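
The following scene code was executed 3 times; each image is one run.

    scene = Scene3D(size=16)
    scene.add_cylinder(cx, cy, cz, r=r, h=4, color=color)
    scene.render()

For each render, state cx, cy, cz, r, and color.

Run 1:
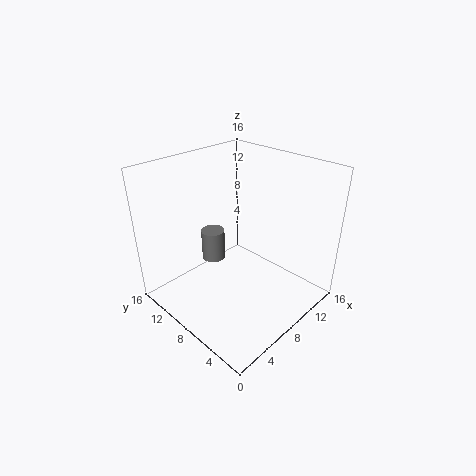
cx = 9.5, cy = 14, cz = 2, r = 1.5, color = 'gray'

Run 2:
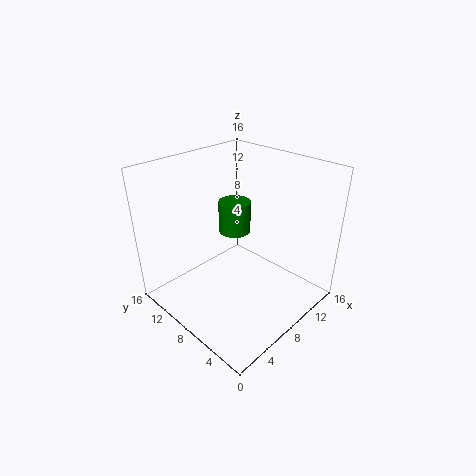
cx = 11.5, cy = 12, cz = 6, r = 2, color = 'green'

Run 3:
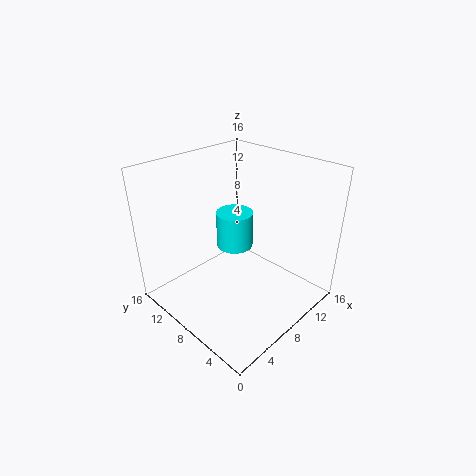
cx = 8, cy = 8.5, cz = 7, r = 2, color = 'cyan'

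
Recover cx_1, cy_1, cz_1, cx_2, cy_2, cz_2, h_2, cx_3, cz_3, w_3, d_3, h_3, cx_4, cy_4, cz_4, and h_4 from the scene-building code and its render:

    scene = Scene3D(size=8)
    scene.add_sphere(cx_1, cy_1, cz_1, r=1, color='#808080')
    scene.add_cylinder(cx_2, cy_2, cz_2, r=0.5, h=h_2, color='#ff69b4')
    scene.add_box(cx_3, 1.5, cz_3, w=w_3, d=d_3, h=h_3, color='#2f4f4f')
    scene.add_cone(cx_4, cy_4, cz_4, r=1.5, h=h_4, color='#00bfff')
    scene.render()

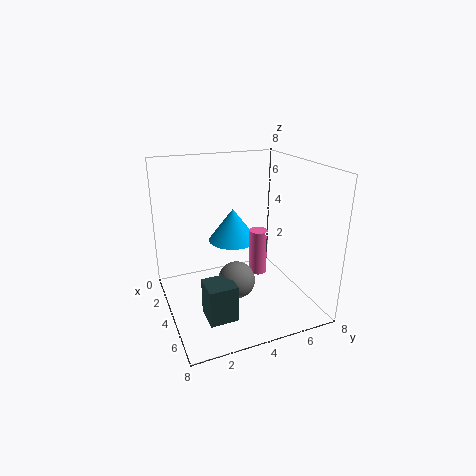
cx_1 = 5
cy_1 = 3.5
cz_1 = 2
cx_2 = 4.5
cy_2 = 5
cz_2 = 2
h_2 = 2.5
cx_3 = 5
cz_3 = 0.5
w_3 = 1.5
d_3 = 1.5
h_3 = 2
cx_4 = 2
cy_4 = 4.5
cz_4 = 3
h_4 = 2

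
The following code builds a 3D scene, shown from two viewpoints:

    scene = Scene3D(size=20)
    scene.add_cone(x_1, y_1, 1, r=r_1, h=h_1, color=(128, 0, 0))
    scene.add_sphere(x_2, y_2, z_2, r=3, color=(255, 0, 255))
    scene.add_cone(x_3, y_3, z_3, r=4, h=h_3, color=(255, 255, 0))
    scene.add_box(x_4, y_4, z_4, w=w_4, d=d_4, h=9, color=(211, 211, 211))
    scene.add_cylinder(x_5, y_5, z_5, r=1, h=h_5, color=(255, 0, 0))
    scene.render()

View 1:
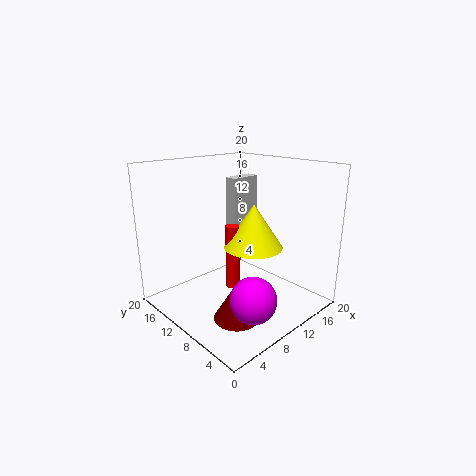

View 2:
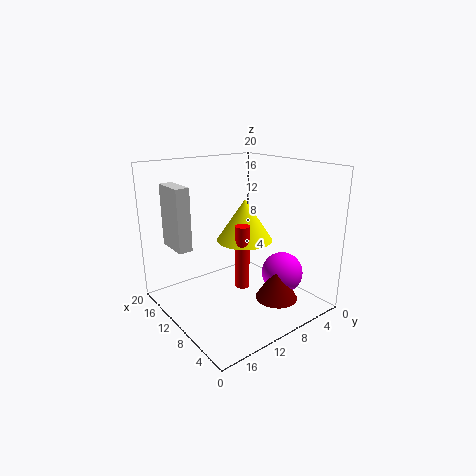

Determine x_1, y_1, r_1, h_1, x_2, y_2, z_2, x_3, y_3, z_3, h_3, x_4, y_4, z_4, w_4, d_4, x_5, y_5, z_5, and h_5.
x_1 = 6
y_1 = 6
r_1 = 3
h_1 = 5
x_2 = 7
y_2 = 4
z_2 = 4
x_3 = 11
y_3 = 8
z_3 = 9
h_3 = 6
x_4 = 14
y_4 = 15
z_4 = 8
w_4 = 5
d_4 = 2
x_5 = 9
y_5 = 10
z_5 = 3
h_5 = 9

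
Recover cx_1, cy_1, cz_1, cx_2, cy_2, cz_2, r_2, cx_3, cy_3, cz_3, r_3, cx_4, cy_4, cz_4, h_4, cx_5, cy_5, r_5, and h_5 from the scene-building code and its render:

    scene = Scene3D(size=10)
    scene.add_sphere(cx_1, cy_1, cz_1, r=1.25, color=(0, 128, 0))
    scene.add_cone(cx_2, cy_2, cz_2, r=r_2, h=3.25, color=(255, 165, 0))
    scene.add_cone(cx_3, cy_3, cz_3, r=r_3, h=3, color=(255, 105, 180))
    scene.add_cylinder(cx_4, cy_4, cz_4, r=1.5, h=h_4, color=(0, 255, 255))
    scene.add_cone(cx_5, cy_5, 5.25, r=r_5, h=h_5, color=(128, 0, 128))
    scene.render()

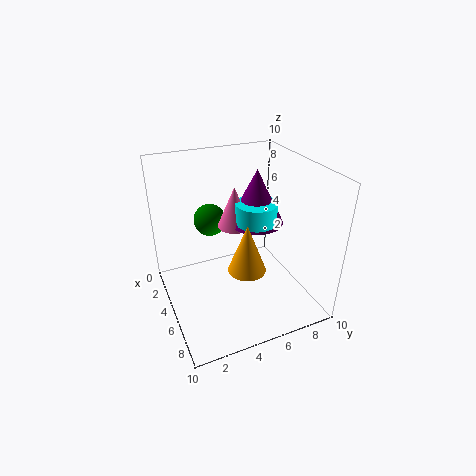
cx_1 = 1.25; cy_1 = 4.25; cz_1 = 4.75; cx_2 = 7; cy_2 = 4.75; cz_2 = 3.75; r_2 = 1.25; cx_3 = 3.25; cy_3 = 5.5; cz_3 = 5; r_3 = 1.25; cx_4 = 4.25; cy_4 = 6.75; cz_4 = 5.5; h_4 = 1.5; cx_5 = 3.75; cy_5 = 7; r_5 = 2; h_5 = 4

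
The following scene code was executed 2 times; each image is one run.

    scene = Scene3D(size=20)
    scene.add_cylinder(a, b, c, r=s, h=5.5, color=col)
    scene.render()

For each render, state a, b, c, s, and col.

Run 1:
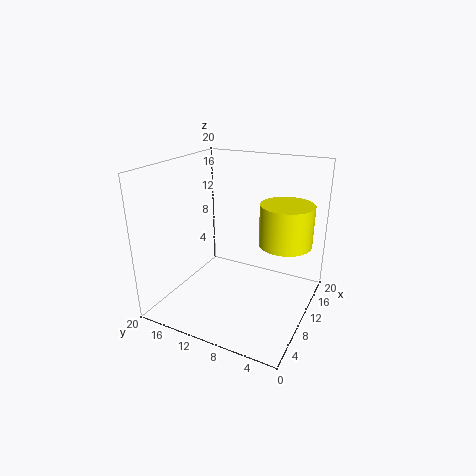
a = 11; b = 3.5; c = 10; s = 3.5; col = 'yellow'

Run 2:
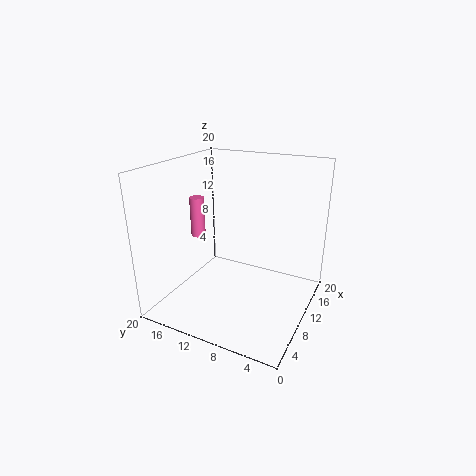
a = 8.5; b = 15.5; c = 10; s = 1; col = 'hotpink'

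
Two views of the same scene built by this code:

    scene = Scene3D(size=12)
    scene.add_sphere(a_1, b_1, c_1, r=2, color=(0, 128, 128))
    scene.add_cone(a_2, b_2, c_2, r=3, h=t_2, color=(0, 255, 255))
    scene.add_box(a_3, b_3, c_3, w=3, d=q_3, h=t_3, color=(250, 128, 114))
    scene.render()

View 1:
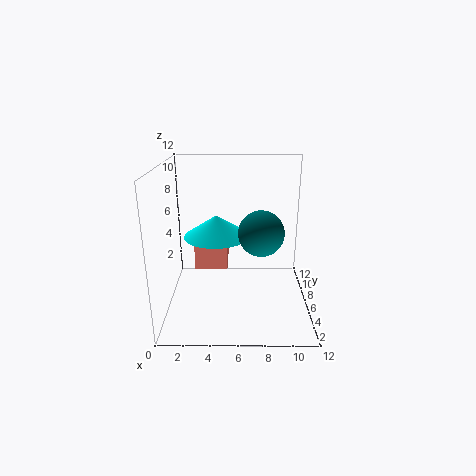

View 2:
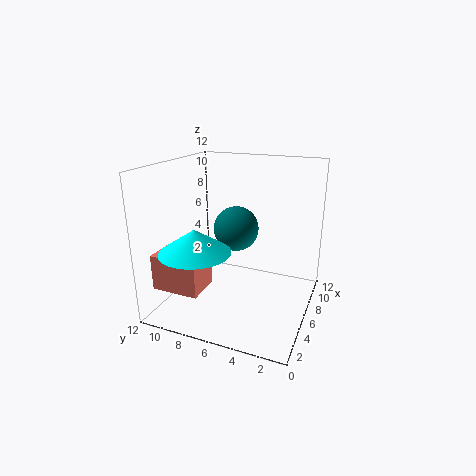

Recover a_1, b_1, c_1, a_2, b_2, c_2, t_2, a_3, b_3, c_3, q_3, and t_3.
a_1 = 8; b_1 = 7; c_1 = 6; a_2 = 4; b_2 = 9; c_2 = 5; t_2 = 2; a_3 = 2; b_3 = 8; c_3 = 2; q_3 = 4; t_3 = 3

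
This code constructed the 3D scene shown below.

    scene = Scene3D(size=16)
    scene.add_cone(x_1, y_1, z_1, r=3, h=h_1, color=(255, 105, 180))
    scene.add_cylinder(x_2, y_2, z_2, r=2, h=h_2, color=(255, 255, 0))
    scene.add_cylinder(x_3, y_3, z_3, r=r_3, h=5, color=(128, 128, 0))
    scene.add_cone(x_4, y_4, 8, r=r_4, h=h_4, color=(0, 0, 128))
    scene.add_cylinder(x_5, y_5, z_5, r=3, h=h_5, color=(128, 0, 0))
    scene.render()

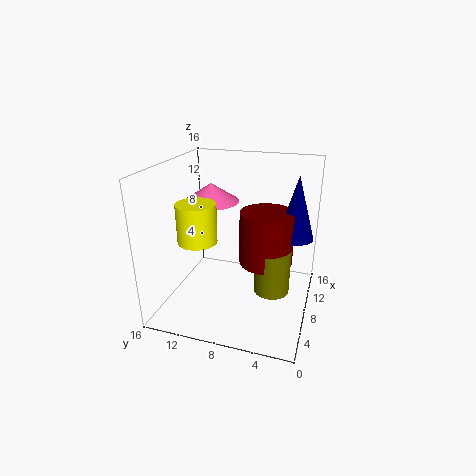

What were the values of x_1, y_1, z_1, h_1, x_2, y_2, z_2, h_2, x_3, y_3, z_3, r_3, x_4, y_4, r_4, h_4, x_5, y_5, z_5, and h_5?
x_1 = 8; y_1 = 11; z_1 = 12; h_1 = 2; x_2 = 4; y_2 = 11; z_2 = 9; h_2 = 4; x_3 = 8; y_3 = 4; z_3 = 2; r_3 = 2; x_4 = 10; y_4 = 2; r_4 = 2; h_4 = 7; x_5 = 9; y_5 = 5; z_5 = 5; h_5 = 6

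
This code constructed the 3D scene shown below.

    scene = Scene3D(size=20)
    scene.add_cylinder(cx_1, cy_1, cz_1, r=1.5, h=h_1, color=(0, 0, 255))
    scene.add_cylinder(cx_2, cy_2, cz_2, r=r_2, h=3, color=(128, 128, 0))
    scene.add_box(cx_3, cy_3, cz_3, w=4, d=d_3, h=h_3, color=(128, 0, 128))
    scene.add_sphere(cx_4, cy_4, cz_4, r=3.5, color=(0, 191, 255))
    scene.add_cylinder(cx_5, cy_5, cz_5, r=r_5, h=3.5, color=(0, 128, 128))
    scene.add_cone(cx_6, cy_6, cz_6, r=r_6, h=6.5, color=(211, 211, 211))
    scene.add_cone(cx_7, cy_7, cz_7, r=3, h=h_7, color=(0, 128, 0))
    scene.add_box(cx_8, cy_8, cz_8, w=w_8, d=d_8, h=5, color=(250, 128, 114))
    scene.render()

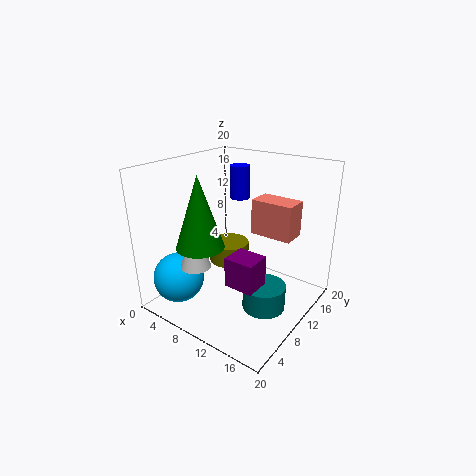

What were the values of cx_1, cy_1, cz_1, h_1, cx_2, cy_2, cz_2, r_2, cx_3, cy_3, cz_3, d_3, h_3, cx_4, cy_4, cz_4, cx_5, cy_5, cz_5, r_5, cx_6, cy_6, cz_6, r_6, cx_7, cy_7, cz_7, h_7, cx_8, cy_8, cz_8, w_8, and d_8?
cx_1 = 6
cy_1 = 16
cz_1 = 13.5
h_1 = 5
cx_2 = 6.5
cy_2 = 12.5
cz_2 = 4.5
r_2 = 3
cx_3 = 11.5
cy_3 = 5
cz_3 = 5.5
d_3 = 3.5
h_3 = 4
cx_4 = 4
cy_4 = 4
cz_4 = 4.5
cx_5 = 14.5
cy_5 = 10
cz_5 = 0.5
r_5 = 3
cx_6 = 7.5
cy_6 = 4
cz_6 = 7.5
r_6 = 2
cx_7 = 9
cy_7 = 3.5
cz_7 = 11
h_7 = 9
cx_8 = 10.5
cy_8 = 12.5
cz_8 = 10
w_8 = 6
d_8 = 3.5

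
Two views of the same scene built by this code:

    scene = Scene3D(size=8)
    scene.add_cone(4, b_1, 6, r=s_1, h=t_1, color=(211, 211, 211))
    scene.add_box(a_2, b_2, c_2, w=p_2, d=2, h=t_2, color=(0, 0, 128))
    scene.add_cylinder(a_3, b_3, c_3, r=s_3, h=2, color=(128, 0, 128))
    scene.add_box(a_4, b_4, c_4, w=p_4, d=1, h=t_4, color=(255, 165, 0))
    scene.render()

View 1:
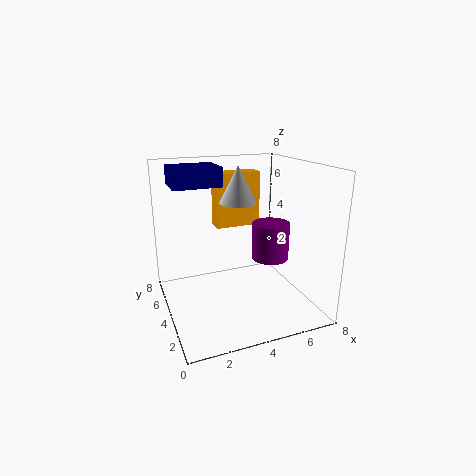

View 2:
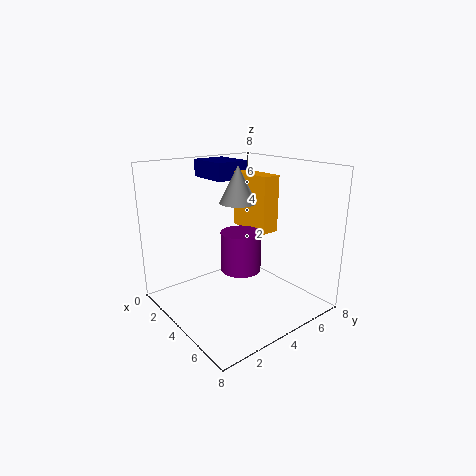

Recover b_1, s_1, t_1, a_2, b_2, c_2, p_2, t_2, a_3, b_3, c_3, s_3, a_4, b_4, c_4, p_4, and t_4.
b_1 = 4; s_1 = 1; t_1 = 2; a_2 = 0.5; b_2 = 3.5; c_2 = 7; p_2 = 2.5; t_2 = 1; a_3 = 5.5; b_3 = 3; c_3 = 3; s_3 = 1; a_4 = 3; b_4 = 4.5; c_4 = 4.5; p_4 = 2.5; t_4 = 3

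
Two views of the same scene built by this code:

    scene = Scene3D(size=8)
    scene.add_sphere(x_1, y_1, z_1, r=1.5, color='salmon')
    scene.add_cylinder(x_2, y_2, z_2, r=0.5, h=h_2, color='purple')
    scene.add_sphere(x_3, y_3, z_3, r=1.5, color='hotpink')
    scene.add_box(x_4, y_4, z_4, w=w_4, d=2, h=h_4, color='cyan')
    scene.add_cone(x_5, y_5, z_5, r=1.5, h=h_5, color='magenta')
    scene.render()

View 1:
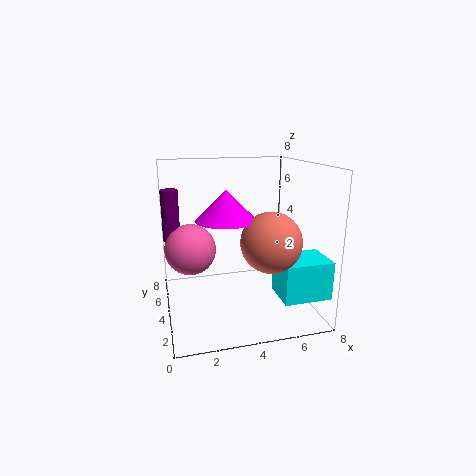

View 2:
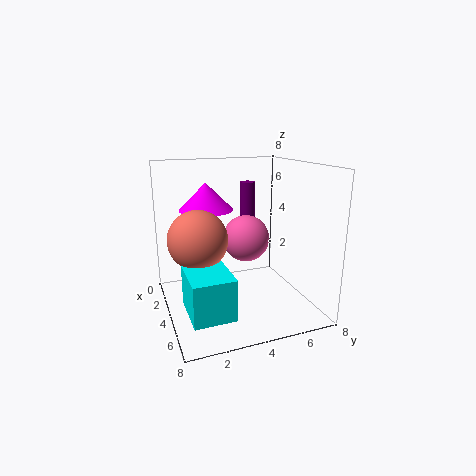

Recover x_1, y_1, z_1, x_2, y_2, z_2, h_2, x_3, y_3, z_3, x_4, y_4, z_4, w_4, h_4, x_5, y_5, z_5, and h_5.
x_1 = 5
y_1 = 1.5
z_1 = 4.5
x_2 = 0.5
y_2 = 6
z_2 = 3.5
h_2 = 3
x_3 = 1.5
y_3 = 5.5
z_3 = 3
x_4 = 5.5
y_4 = 0.5
z_4 = 1.5
w_4 = 2.5
h_4 = 2
x_5 = 3
y_5 = 2.5
z_5 = 5.5
h_5 = 1.5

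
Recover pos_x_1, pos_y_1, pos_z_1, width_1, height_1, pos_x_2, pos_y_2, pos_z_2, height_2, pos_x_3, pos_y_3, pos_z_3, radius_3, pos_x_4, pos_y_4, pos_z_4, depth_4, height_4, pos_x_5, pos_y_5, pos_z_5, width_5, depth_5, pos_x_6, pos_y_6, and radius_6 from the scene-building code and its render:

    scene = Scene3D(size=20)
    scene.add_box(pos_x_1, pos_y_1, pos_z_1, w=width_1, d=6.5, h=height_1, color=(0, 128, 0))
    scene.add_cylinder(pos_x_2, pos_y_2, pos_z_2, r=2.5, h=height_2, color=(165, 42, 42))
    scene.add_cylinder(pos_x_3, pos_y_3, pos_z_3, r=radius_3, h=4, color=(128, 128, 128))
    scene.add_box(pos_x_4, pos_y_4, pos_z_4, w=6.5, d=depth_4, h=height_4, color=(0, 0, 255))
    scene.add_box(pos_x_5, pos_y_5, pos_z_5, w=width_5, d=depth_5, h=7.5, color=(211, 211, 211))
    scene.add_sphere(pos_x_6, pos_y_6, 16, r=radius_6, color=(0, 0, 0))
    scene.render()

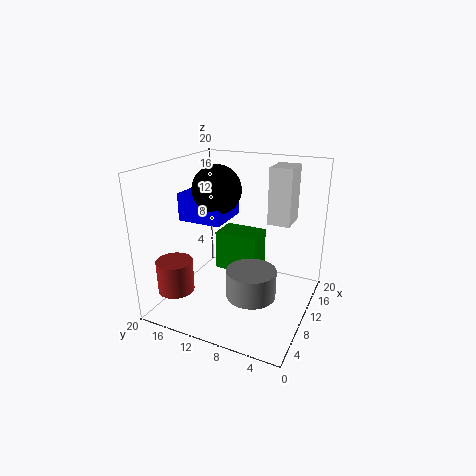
pos_x_1 = 12.5; pos_y_1 = 8.5; pos_z_1 = 3; width_1 = 4.5; height_1 = 6; pos_x_2 = 4.5; pos_y_2 = 17; pos_z_2 = 3; height_2 = 4.5; pos_x_3 = 9; pos_y_3 = 7.5; pos_z_3 = 2; radius_3 = 3.5; pos_x_4 = 9; pos_y_4 = 12.5; pos_z_4 = 11.5; depth_4 = 6.5; height_4 = 4; pos_x_5 = 10.5; pos_y_5 = 3; pos_z_5 = 12.5; width_5 = 4; depth_5 = 3; pos_x_6 = 11.5; pos_y_6 = 14; radius_6 = 3.5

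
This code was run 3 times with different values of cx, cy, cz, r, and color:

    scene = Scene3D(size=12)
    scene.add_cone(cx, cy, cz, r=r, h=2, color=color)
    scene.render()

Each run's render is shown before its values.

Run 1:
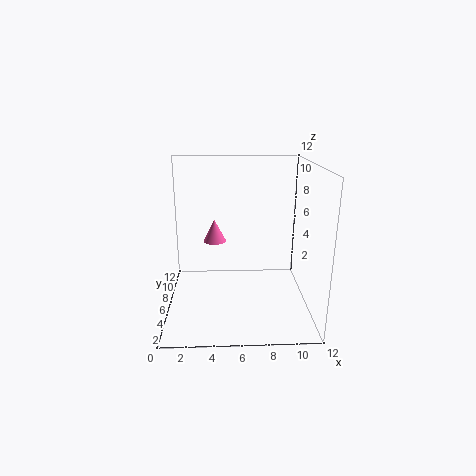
cx = 4, cy = 8, cz = 5, r = 1, color = 'hotpink'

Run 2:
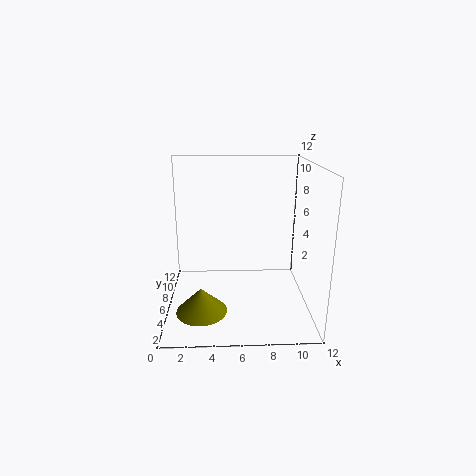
cx = 3, cy = 3, cz = 1, r = 2, color = 'olive'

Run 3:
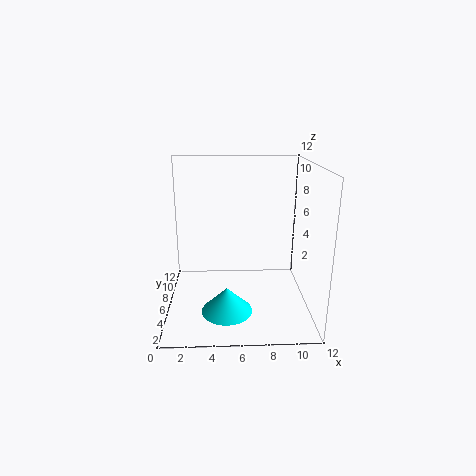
cx = 5, cy = 3, cz = 1, r = 2, color = 'cyan'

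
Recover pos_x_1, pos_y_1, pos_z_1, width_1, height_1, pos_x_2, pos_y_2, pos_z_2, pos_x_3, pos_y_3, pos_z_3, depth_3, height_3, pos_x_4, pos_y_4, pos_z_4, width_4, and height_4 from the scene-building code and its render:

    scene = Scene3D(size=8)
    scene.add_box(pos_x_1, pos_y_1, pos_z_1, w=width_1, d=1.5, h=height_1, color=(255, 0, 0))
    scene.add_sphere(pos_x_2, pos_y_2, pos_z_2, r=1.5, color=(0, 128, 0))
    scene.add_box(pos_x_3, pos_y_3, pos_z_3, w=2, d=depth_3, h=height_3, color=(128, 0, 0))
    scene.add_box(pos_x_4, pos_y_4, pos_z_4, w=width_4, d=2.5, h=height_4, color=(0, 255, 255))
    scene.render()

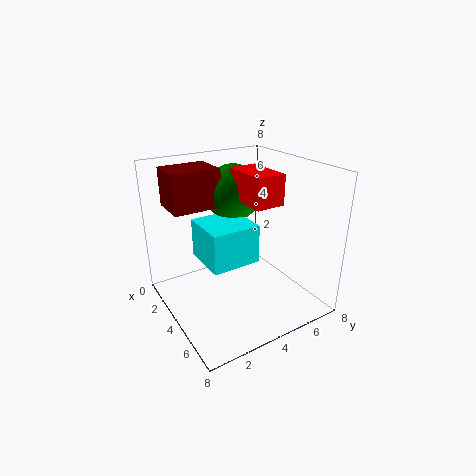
pos_x_1 = 4, pos_y_1 = 3.5, pos_z_1 = 6.5, width_1 = 2.5, height_1 = 1.5, pos_x_2 = 3.5, pos_y_2 = 4, pos_z_2 = 6.5, pos_x_3 = 2, pos_y_3 = 0.5, pos_z_3 = 6, depth_3 = 2.5, height_3 = 2, pos_x_4 = 3.5, pos_y_4 = 1.5, pos_z_4 = 3.5, width_4 = 2.5, height_4 = 2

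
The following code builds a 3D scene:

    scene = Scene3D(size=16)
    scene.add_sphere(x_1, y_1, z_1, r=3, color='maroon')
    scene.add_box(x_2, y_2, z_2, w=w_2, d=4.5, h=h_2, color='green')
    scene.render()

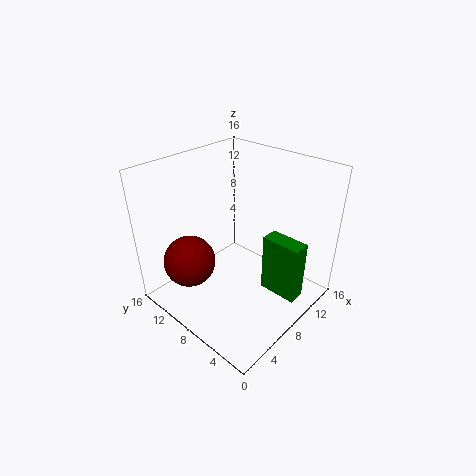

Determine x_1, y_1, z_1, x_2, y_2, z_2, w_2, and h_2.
x_1 = 4.5
y_1 = 12.5
z_1 = 4.5
x_2 = 10
y_2 = 1.5
z_2 = 1
w_2 = 2
h_2 = 7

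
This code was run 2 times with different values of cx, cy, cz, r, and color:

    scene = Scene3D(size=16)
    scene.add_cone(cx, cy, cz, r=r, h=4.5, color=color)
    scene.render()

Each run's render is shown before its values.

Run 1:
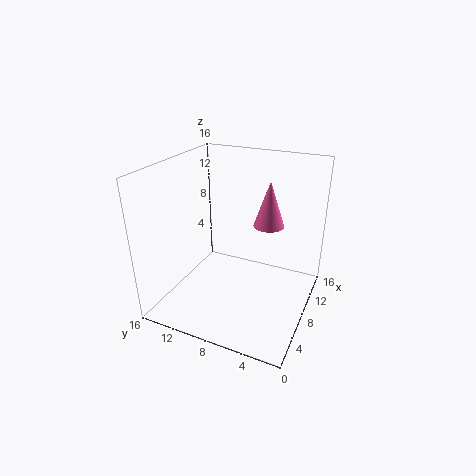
cx = 6.5, cy = 4, cz = 11, r = 1.5, color = 'hotpink'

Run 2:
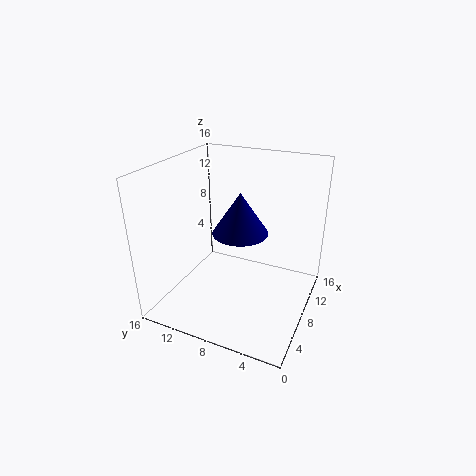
cx = 7.5, cy = 7.5, cz = 9, r = 3, color = 'navy'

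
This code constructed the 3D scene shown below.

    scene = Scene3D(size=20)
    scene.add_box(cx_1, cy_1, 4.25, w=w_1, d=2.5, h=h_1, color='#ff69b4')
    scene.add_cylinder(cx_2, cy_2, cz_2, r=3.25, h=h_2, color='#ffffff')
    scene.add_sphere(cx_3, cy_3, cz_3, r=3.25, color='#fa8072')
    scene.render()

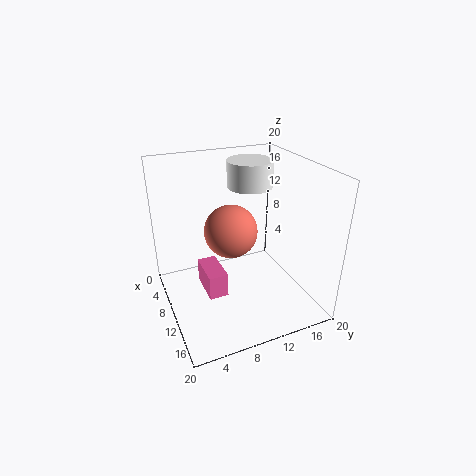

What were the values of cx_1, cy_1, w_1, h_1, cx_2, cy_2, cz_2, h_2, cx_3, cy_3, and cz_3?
cx_1 = 9.25
cy_1 = 4.25
w_1 = 5
h_1 = 3.25
cx_2 = 6.75
cy_2 = 13.25
cz_2 = 16
h_2 = 3.75
cx_3 = 13.5
cy_3 = 7.5
cz_3 = 13.25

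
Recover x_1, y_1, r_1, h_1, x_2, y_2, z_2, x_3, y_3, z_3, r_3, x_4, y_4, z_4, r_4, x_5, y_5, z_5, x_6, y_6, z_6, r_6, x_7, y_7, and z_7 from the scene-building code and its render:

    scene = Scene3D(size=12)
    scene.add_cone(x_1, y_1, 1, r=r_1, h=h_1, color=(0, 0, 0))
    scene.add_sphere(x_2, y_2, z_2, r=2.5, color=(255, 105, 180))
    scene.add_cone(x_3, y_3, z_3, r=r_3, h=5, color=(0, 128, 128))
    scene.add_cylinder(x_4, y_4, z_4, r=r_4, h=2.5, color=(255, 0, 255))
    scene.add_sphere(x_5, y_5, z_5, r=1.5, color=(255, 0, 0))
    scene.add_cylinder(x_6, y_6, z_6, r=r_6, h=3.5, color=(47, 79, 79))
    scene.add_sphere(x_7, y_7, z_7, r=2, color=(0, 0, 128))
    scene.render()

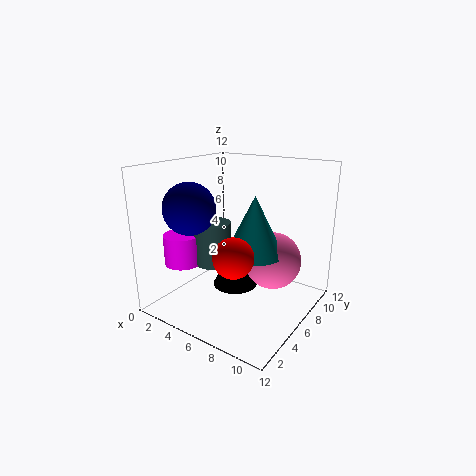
x_1 = 5
y_1 = 7
r_1 = 2
h_1 = 4
x_2 = 8
y_2 = 8.5
z_2 = 3.5
x_3 = 7
y_3 = 7
z_3 = 4.5
r_3 = 2.5
x_4 = 2.5
y_4 = 3
z_4 = 4
r_4 = 1.5
x_5 = 8
y_5 = 2.5
z_5 = 6
x_6 = 4.5
y_6 = 4.5
z_6 = 4
r_6 = 1.5
x_7 = 4
y_7 = 2.5
z_7 = 9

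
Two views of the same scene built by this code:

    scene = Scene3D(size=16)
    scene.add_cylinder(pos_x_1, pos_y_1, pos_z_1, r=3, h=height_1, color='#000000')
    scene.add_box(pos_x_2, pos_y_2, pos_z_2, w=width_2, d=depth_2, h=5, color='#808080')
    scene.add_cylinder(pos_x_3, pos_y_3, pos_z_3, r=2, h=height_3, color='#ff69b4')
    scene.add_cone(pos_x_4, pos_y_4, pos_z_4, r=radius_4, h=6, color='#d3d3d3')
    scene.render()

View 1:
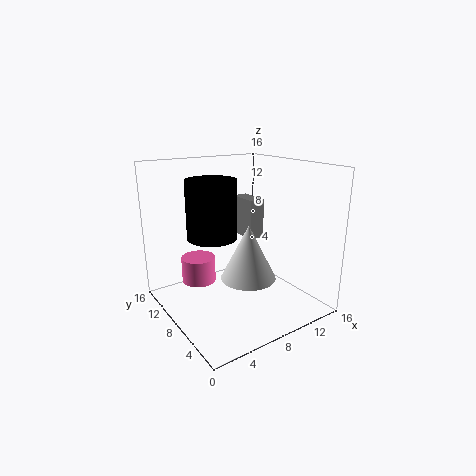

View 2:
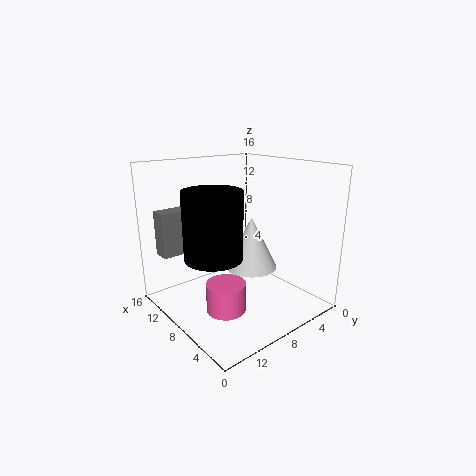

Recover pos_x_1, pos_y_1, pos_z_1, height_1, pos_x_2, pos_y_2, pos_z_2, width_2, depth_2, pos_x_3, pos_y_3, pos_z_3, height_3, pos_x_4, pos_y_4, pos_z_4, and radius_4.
pos_x_1 = 7, pos_y_1 = 12, pos_z_1 = 7, height_1 = 7, pos_x_2 = 12, pos_y_2 = 11, pos_z_2 = 6, width_2 = 2, depth_2 = 4, pos_x_3 = 5, pos_y_3 = 12, pos_z_3 = 2, height_3 = 3, pos_x_4 = 8, pos_y_4 = 6, pos_z_4 = 4, radius_4 = 3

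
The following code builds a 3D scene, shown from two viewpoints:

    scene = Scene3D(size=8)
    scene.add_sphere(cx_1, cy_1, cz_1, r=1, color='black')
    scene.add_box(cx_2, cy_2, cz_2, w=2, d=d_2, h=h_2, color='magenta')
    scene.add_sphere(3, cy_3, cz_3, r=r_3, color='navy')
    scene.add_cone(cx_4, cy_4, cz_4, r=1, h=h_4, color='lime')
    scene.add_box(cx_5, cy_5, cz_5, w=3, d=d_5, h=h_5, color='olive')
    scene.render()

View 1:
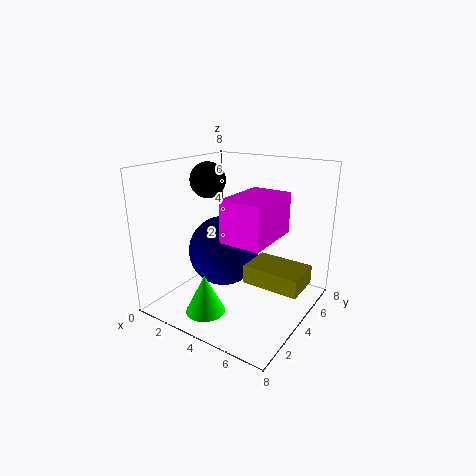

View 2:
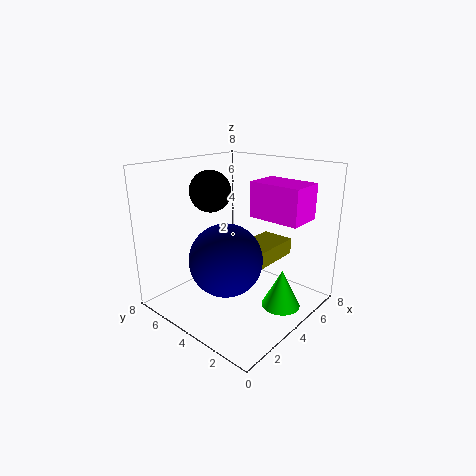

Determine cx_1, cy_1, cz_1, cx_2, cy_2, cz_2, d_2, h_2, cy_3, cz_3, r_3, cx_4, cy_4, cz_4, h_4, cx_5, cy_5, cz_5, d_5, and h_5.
cx_1 = 2
cy_1 = 4
cz_1 = 7
cx_2 = 5
cy_2 = 1
cz_2 = 5
d_2 = 3
h_2 = 2
cy_3 = 4
cz_3 = 3
r_3 = 2
cx_4 = 4
cy_4 = 1
cz_4 = 1
h_4 = 2
cx_5 = 5
cy_5 = 3
cz_5 = 2
d_5 = 2
h_5 = 1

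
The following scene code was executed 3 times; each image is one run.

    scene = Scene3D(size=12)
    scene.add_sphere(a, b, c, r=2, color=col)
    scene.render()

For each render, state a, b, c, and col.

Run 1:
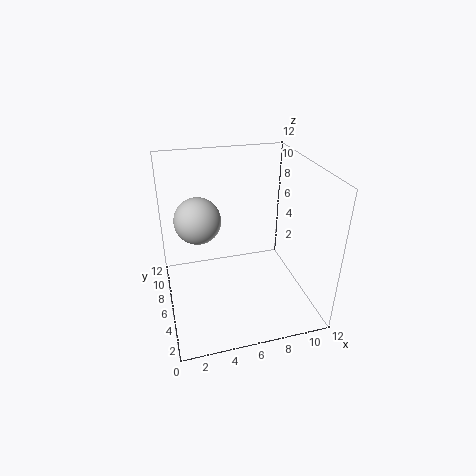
a = 3
b = 8
c = 7
col = 'lightgray'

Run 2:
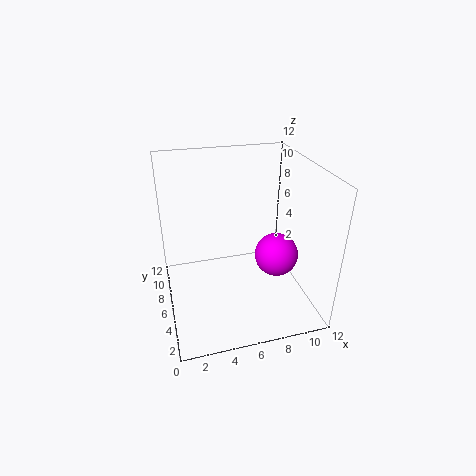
a = 10
b = 7
c = 3
col = 'magenta'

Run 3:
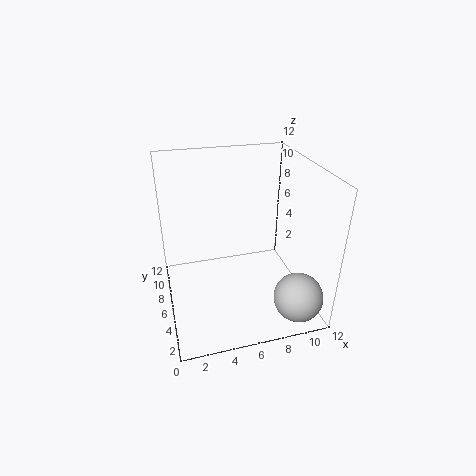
a = 10
b = 2
c = 2
col = 'lightgray'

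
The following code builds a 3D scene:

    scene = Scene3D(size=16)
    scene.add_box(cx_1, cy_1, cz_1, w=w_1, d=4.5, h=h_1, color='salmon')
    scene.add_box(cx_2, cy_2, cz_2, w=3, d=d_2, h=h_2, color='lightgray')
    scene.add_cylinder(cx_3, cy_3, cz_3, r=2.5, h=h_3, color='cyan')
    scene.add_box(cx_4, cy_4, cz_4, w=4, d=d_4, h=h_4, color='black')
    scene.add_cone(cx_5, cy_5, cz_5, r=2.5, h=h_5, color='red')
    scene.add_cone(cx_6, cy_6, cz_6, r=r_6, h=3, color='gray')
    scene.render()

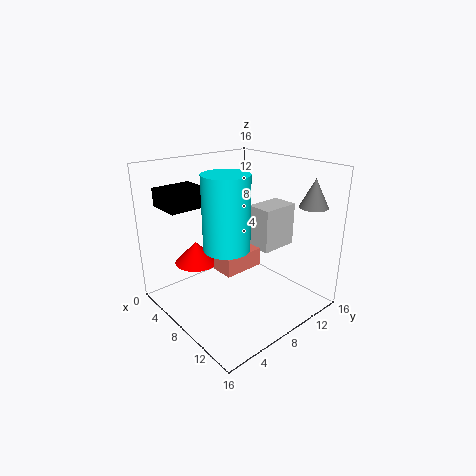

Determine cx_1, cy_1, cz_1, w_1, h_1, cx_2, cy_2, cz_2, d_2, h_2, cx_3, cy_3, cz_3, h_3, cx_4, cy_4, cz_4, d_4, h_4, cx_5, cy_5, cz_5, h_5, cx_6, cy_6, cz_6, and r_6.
cx_1 = 7.5, cy_1 = 5, cz_1 = 5, w_1 = 2.5, h_1 = 2, cx_2 = 7, cy_2 = 10.5, cz_2 = 6, d_2 = 4.5, h_2 = 5, cx_3 = 8.5, cy_3 = 6, cz_3 = 7.5, h_3 = 8, cx_4 = 1.5, cy_4 = 1.5, cz_4 = 11.5, d_4 = 4.5, h_4 = 2, cx_5 = 4, cy_5 = 5, cz_5 = 4.5, h_5 = 2.5, cx_6 = 14, cy_6 = 13, cz_6 = 12, r_6 = 1.5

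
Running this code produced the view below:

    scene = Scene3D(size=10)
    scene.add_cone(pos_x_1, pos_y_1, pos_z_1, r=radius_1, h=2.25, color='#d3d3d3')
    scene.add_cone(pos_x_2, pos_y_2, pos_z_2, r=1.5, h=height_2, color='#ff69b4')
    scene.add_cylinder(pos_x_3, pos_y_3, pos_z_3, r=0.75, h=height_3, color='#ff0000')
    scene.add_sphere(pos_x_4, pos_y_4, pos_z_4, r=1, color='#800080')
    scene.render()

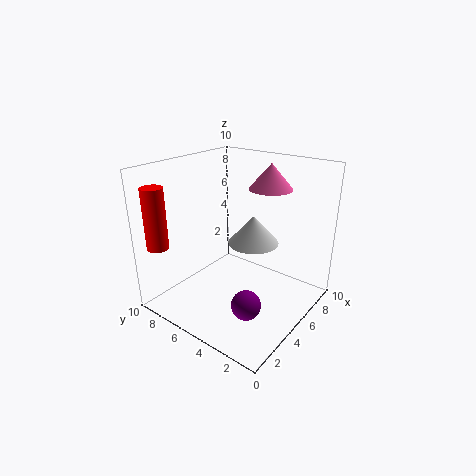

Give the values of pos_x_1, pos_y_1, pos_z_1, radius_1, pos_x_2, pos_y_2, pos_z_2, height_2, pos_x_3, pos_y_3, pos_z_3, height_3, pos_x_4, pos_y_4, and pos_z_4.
pos_x_1 = 8
pos_y_1 = 5.75
pos_z_1 = 3.25
radius_1 = 2
pos_x_2 = 7
pos_y_2 = 3.75
pos_z_2 = 8.25
height_2 = 1.75
pos_x_3 = 1.25
pos_y_3 = 9
pos_z_3 = 4.5
height_3 = 4.25
pos_x_4 = 3.25
pos_y_4 = 3
pos_z_4 = 1.25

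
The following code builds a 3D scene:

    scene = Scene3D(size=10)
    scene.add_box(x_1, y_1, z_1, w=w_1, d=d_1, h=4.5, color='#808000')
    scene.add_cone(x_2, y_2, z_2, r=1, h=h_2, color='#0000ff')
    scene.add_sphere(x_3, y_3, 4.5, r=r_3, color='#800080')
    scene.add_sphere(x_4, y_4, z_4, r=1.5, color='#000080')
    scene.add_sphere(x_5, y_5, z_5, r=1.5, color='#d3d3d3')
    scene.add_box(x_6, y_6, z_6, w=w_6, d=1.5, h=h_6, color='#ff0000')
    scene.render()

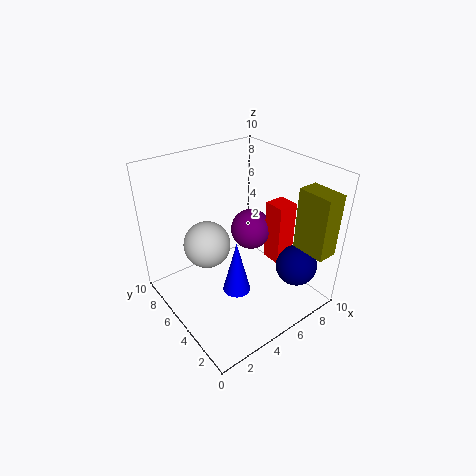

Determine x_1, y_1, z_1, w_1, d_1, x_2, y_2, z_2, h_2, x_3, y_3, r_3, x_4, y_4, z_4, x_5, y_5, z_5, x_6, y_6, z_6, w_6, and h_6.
x_1 = 8.5; y_1 = 0.5; z_1 = 4; w_1 = 1.5; d_1 = 2.5; x_2 = 4.5; y_2 = 4.5; z_2 = 1; h_2 = 4; x_3 = 7; y_3 = 6; r_3 = 1.5; x_4 = 8.5; y_4 = 2.5; z_4 = 2.5; x_5 = 2.5; y_5 = 5; z_5 = 5.5; x_6 = 7.5; y_6 = 3.5; z_6 = 2.5; w_6 = 1.5; h_6 = 4.5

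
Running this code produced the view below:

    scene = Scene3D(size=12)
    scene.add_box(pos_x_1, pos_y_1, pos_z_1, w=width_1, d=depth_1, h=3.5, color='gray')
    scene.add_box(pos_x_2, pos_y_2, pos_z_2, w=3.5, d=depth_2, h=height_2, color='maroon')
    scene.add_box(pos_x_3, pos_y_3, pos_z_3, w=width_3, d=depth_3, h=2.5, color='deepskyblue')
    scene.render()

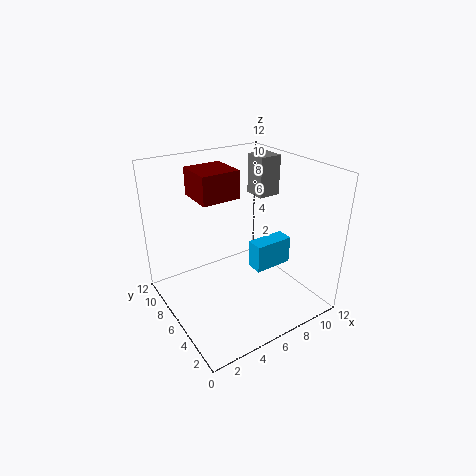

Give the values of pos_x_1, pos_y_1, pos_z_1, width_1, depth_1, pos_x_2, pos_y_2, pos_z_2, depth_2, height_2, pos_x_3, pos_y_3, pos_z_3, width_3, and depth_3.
pos_x_1 = 9; pos_y_1 = 7; pos_z_1 = 8.5; width_1 = 2; depth_1 = 2; pos_x_2 = 4; pos_y_2 = 8; pos_z_2 = 8.5; depth_2 = 3.5; height_2 = 2.5; pos_x_3 = 7.5; pos_y_3 = 5; pos_z_3 = 2.5; width_3 = 3.5; depth_3 = 1.5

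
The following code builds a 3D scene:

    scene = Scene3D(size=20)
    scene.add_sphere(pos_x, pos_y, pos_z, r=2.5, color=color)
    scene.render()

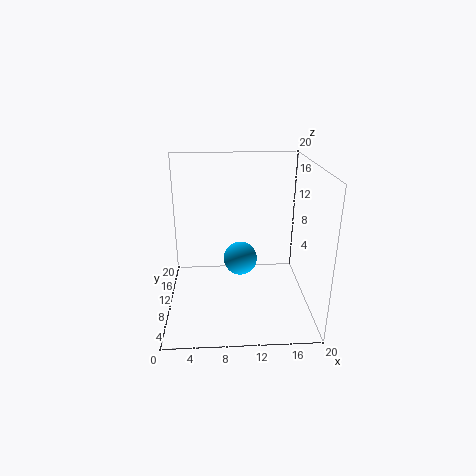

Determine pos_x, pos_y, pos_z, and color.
pos_x = 10.5; pos_y = 12.5; pos_z = 5.5; color = 'deepskyblue'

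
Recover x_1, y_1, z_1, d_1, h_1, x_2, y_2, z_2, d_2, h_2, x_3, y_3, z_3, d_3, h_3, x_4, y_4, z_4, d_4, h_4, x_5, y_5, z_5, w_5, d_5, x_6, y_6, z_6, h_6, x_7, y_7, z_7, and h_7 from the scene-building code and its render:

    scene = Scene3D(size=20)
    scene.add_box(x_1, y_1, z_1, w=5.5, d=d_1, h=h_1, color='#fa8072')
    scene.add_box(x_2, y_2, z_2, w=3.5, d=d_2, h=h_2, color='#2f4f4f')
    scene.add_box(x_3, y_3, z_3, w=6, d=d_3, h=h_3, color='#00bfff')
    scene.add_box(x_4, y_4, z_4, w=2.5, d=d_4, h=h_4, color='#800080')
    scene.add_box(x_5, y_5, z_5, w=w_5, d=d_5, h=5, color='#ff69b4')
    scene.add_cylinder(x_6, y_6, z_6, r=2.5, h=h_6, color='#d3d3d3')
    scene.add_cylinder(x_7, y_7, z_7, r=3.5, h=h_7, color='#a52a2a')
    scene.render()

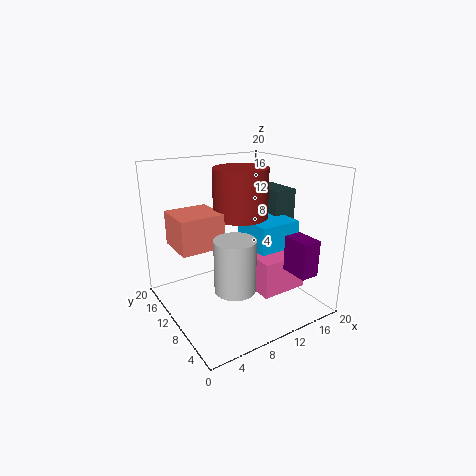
x_1 = 0.5; y_1 = 6.75; z_1 = 10.75; d_1 = 5.25; h_1 = 4.25; x_2 = 15.5; y_2 = 8.75; z_2 = 9; d_2 = 5.5; h_2 = 7; x_3 = 11; y_3 = 5.5; z_3 = 8.75; d_3 = 6; h_3 = 3.75; x_4 = 13.5; y_4 = 0.5; z_4 = 6.75; d_4 = 3.75; h_4 = 4.75; x_5 = 11; y_5 = 4.5; z_5 = 2.75; w_5 = 6.75; d_5 = 4.25; x_6 = 5.75; y_6 = 4; z_6 = 6.25; h_6 = 6.5; x_7 = 9.25; y_7 = 8.25; z_7 = 13.75; h_7 = 6.25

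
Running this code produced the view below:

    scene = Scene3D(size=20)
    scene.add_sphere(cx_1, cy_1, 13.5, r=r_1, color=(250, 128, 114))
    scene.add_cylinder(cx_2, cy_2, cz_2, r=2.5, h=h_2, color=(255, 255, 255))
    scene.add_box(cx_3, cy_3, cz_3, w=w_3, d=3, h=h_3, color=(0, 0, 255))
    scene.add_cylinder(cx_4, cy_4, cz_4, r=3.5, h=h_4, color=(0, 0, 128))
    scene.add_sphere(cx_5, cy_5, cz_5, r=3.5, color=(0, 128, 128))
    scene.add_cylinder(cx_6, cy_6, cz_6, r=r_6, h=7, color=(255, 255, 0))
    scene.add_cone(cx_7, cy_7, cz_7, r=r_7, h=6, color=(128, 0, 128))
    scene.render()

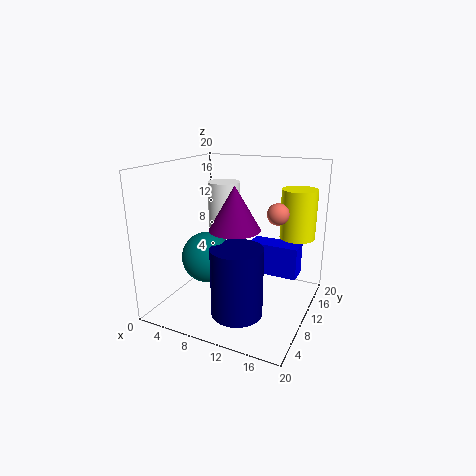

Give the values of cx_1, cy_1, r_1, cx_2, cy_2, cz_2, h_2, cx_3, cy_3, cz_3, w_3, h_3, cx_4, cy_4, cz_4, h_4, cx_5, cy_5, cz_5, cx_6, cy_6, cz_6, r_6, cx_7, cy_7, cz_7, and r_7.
cx_1 = 15
cy_1 = 12
r_1 = 1.5
cx_2 = 5
cy_2 = 15.5
cz_2 = 9.5
h_2 = 7
cx_3 = 11
cy_3 = 11.5
cz_3 = 4.5
w_3 = 7
h_3 = 4.5
cx_4 = 11.5
cy_4 = 6.5
cz_4 = 0.5
h_4 = 9.5
cx_5 = 6.5
cy_5 = 7.5
cz_5 = 7.5
cx_6 = 17
cy_6 = 15
cz_6 = 9.5
r_6 = 2.5
cx_7 = 10
cy_7 = 9
cz_7 = 11.5
r_7 = 3.5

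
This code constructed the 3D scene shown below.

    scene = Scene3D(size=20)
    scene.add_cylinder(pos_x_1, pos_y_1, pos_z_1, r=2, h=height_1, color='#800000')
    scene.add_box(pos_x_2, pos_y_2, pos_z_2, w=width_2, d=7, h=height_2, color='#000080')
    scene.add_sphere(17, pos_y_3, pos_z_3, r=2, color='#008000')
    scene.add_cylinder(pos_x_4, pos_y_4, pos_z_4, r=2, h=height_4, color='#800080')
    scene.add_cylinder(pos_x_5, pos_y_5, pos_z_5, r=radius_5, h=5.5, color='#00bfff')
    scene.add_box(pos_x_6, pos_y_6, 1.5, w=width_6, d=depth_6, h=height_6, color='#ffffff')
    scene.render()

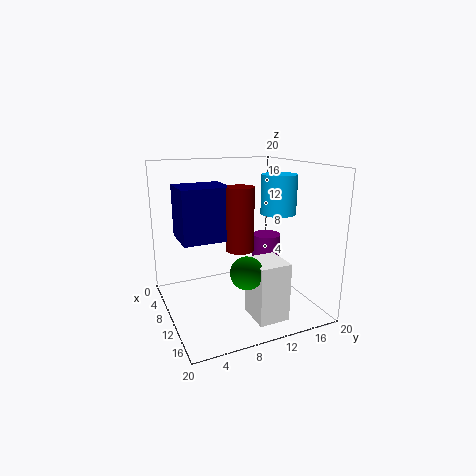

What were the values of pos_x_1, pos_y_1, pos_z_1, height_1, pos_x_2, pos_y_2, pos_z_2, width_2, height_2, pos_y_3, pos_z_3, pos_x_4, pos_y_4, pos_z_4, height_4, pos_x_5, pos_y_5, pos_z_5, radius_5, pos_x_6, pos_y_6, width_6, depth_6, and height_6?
pos_x_1 = 9.5; pos_y_1 = 10.5; pos_z_1 = 8; height_1 = 9; pos_x_2 = 3.5; pos_y_2 = 2.5; pos_z_2 = 9.5; width_2 = 6; height_2 = 7.5; pos_y_3 = 8; pos_z_3 = 8; pos_x_4 = 10; pos_y_4 = 14.5; pos_z_4 = 4; height_4 = 6; pos_x_5 = 10.5; pos_y_5 = 16; pos_z_5 = 13; radius_5 = 2.5; pos_x_6 = 14.5; pos_y_6 = 9; width_6 = 4.5; depth_6 = 4; height_6 = 7.5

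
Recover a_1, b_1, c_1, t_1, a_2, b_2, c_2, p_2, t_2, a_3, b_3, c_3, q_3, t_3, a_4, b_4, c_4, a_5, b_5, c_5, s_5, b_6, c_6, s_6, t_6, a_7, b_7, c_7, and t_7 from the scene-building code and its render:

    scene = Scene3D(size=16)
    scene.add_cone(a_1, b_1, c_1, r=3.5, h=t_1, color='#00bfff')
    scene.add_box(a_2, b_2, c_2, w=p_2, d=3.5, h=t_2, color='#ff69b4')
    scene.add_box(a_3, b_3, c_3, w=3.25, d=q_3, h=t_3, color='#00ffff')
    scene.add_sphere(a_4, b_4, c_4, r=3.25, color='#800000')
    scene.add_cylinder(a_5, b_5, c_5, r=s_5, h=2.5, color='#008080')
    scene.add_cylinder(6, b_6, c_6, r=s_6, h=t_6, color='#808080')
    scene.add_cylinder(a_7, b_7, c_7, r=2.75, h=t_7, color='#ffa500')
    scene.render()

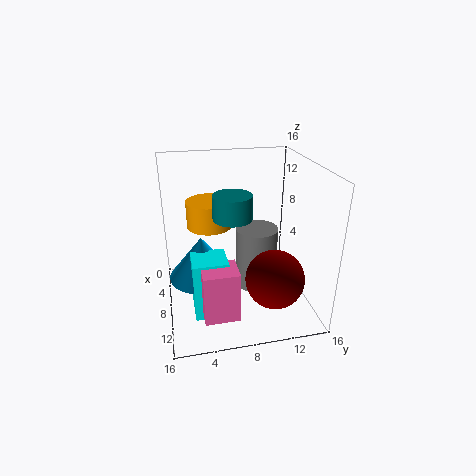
a_1 = 9.5, b_1 = 3.75, c_1 = 4.75, t_1 = 4.5, a_2 = 12, b_2 = 3.25, c_2 = 2.5, p_2 = 3, t_2 = 5.25, a_3 = 10, b_3 = 2.5, c_3 = 1.75, q_3 = 3.5, t_3 = 6.25, a_4 = 11, b_4 = 11.5, c_4 = 4, a_5 = 10, b_5 = 7, c_5 = 11.25, s_5 = 2, b_6 = 10.75, c_6 = 0.5, s_6 = 2.5, t_6 = 7.5, a_7 = 3, b_7 = 5.5, c_7 = 7.5, t_7 = 3.25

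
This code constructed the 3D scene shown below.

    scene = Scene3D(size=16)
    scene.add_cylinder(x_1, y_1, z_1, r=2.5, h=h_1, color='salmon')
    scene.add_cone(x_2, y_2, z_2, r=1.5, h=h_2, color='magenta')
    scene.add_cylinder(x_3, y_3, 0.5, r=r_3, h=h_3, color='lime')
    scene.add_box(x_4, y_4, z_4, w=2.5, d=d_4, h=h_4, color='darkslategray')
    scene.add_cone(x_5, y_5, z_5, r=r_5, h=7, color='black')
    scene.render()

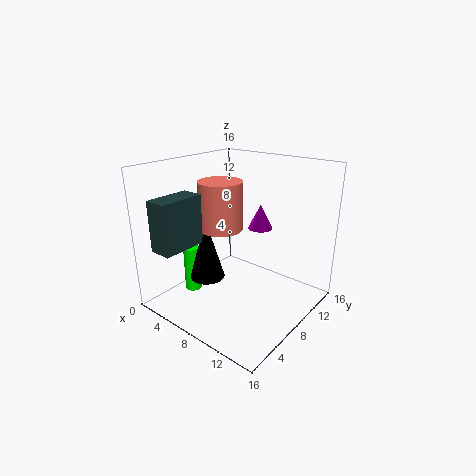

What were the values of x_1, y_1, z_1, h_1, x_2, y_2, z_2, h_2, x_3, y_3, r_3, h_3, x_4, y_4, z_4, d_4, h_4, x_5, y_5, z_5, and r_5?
x_1 = 5.5; y_1 = 8; z_1 = 8.5; h_1 = 5.5; x_2 = 7.5; y_2 = 13; z_2 = 7.5; h_2 = 3; x_3 = 2.5; y_3 = 6; r_3 = 1; h_3 = 5.5; x_4 = 2.5; y_4 = 0.5; z_4 = 7.5; d_4 = 5; h_4 = 5.5; x_5 = 5; y_5 = 6; z_5 = 3; r_5 = 2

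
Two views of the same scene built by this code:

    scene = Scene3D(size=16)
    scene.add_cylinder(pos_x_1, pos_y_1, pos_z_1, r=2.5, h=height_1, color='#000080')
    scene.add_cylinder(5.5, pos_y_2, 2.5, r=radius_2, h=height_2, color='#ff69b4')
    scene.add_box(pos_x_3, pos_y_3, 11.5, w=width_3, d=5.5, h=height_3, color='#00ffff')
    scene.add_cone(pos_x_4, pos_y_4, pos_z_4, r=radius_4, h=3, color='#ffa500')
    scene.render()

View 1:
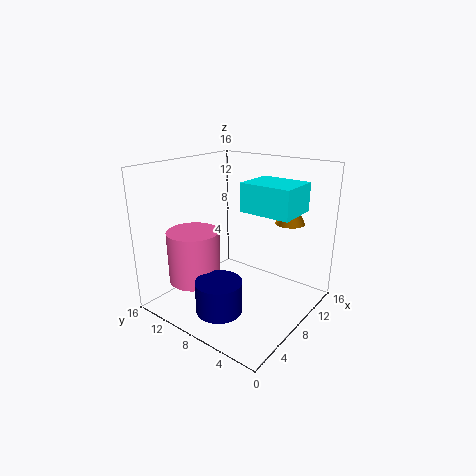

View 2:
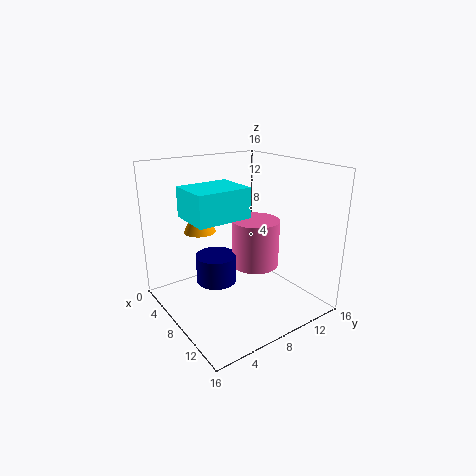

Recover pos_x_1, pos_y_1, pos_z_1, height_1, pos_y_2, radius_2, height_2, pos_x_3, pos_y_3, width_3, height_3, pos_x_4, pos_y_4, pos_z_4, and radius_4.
pos_x_1 = 4
pos_y_1 = 7.5
pos_z_1 = 1
height_1 = 3.5
pos_y_2 = 12.5
radius_2 = 3
height_2 = 6
pos_x_3 = 7
pos_y_3 = 1.5
width_3 = 4.5
height_3 = 3
pos_x_4 = 9.5
pos_y_4 = 2.5
pos_z_4 = 10.5
radius_4 = 1.5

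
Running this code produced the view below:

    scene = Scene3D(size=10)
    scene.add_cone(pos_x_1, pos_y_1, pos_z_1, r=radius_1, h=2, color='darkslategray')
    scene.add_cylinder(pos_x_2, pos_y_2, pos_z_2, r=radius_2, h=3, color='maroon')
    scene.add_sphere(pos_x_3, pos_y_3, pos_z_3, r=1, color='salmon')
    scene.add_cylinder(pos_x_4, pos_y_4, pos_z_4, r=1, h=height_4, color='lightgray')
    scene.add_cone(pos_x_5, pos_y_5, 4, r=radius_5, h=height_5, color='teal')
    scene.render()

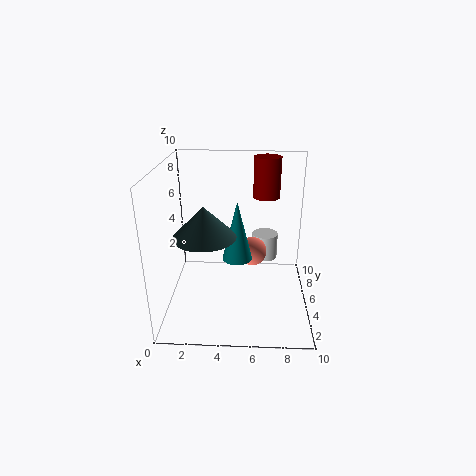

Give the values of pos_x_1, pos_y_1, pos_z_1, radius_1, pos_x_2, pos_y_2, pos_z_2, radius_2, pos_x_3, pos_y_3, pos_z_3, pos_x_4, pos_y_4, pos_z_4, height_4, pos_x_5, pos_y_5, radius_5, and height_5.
pos_x_1 = 3, pos_y_1 = 3, pos_z_1 = 6, radius_1 = 2, pos_x_2 = 7, pos_y_2 = 8, pos_z_2 = 7, radius_2 = 1, pos_x_3 = 6, pos_y_3 = 5, pos_z_3 = 4, pos_x_4 = 7, pos_y_4 = 8, pos_z_4 = 2, height_4 = 2, pos_x_5 = 5, pos_y_5 = 4, radius_5 = 1, height_5 = 4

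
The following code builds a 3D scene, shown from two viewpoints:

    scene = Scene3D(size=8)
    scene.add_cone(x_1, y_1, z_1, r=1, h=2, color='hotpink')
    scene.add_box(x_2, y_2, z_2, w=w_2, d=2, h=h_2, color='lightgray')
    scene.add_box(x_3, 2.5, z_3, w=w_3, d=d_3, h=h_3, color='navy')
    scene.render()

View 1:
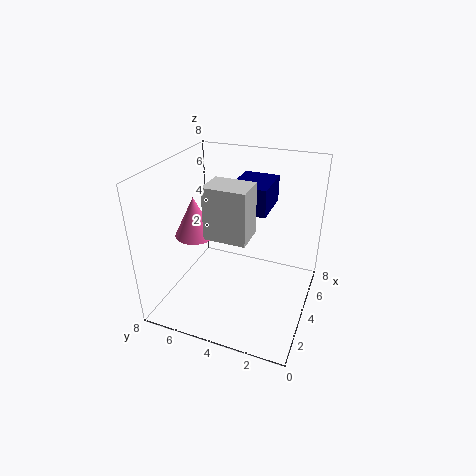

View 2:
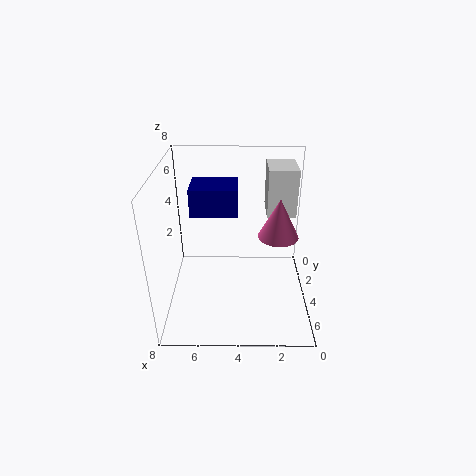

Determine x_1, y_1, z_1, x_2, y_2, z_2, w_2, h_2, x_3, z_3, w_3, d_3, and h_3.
x_1 = 2, y_1 = 5.5, z_1 = 5, x_2 = 1, y_2 = 2.5, z_2 = 5.5, w_2 = 1.5, h_2 = 2.5, x_3 = 4, z_3 = 5.5, w_3 = 2.5, d_3 = 2, h_3 = 1.5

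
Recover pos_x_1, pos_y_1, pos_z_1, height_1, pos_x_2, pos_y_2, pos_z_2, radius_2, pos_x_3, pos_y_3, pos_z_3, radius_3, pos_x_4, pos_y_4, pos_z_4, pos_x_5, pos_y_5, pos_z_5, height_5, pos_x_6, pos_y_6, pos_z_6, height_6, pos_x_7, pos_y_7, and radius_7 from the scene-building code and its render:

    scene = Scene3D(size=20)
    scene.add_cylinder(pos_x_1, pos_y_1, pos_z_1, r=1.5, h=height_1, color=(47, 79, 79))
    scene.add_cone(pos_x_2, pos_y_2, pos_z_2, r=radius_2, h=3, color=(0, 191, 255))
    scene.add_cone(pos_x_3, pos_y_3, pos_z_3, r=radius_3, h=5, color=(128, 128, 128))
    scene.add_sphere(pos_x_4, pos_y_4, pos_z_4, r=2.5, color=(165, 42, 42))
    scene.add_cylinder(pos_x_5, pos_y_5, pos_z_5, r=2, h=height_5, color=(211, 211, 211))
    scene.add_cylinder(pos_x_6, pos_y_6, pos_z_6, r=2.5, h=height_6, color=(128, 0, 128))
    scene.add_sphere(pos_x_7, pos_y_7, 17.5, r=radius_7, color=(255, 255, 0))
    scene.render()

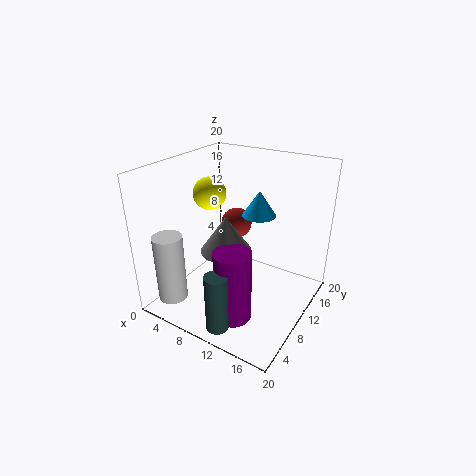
pos_x_1 = 11.5; pos_y_1 = 2.5; pos_z_1 = 0.5; height_1 = 8; pos_x_2 = 14.5; pos_y_2 = 7.5; pos_z_2 = 15.5; radius_2 = 2; pos_x_3 = 9; pos_y_3 = 8.5; pos_z_3 = 8.5; radius_3 = 3.5; pos_x_4 = 5; pos_y_4 = 17.5; pos_z_4 = 8; pos_x_5 = 3.5; pos_y_5 = 3; pos_z_5 = 2; height_5 = 9.5; pos_x_6 = 12; pos_y_6 = 5.5; pos_z_6 = 0.5; height_6 = 10; pos_x_7 = 8.5; pos_y_7 = 6; radius_7 = 2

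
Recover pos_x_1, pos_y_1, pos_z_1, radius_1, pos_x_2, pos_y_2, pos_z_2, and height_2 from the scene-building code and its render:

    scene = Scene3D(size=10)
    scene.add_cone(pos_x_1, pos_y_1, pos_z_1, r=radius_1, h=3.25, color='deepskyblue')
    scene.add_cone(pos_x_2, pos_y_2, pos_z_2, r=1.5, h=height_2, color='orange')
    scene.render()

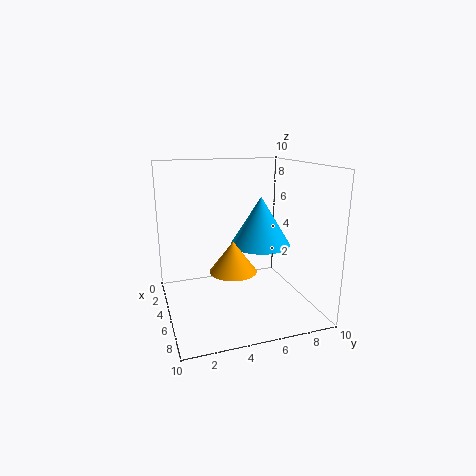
pos_x_1 = 6; pos_y_1 = 6.25; pos_z_1 = 4.75; radius_1 = 2; pos_x_2 = 7; pos_y_2 = 4; pos_z_2 = 3.5; height_2 = 2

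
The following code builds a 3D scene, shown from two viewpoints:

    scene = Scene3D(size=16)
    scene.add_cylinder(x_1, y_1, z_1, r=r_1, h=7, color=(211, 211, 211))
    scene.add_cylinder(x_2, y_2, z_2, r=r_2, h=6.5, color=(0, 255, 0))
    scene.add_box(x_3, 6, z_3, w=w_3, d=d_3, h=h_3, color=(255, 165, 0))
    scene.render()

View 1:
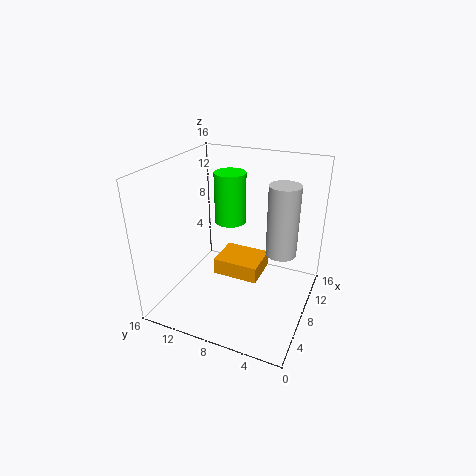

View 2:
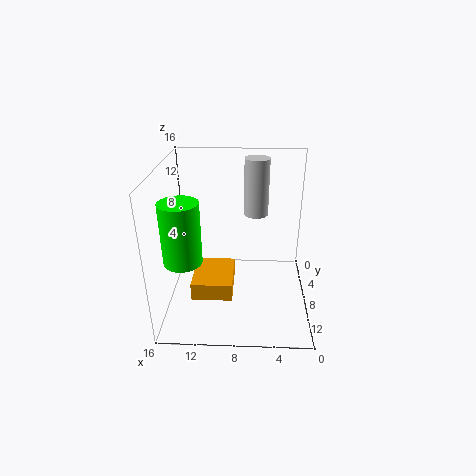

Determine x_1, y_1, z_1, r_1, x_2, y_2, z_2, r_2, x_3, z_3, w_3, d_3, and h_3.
x_1 = 6
y_1 = 2.5
z_1 = 8.5
r_1 = 1.5
x_2 = 13.5
y_2 = 11.5
z_2 = 7
r_2 = 2
x_3 = 8.5
z_3 = 2
w_3 = 4.5
d_3 = 5.5
h_3 = 2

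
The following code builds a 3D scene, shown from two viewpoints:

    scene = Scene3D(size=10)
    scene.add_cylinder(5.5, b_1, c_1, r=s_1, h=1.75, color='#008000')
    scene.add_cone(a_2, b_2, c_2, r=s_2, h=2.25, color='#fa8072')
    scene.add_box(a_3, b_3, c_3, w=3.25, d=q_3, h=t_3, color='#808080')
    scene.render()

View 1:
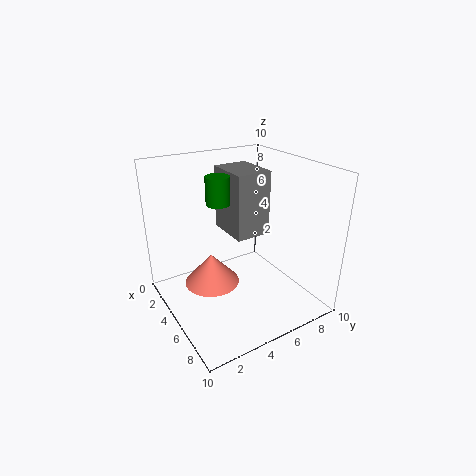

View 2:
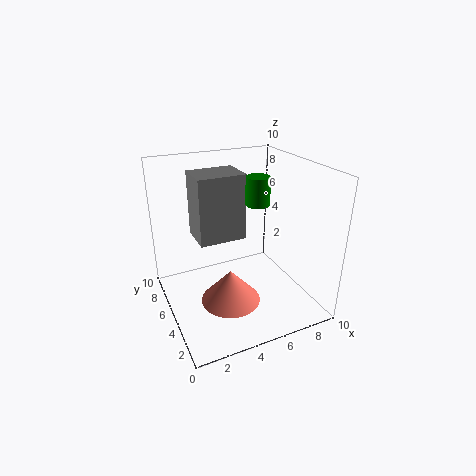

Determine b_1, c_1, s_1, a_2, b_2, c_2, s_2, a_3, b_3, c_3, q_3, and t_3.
b_1 = 3.25, c_1 = 8, s_1 = 0.75, a_2 = 3.75, b_2 = 3.5, c_2 = 1.25, s_2 = 2, a_3 = 2.25, b_3 = 4.75, c_3 = 5, q_3 = 2.5, t_3 = 4.5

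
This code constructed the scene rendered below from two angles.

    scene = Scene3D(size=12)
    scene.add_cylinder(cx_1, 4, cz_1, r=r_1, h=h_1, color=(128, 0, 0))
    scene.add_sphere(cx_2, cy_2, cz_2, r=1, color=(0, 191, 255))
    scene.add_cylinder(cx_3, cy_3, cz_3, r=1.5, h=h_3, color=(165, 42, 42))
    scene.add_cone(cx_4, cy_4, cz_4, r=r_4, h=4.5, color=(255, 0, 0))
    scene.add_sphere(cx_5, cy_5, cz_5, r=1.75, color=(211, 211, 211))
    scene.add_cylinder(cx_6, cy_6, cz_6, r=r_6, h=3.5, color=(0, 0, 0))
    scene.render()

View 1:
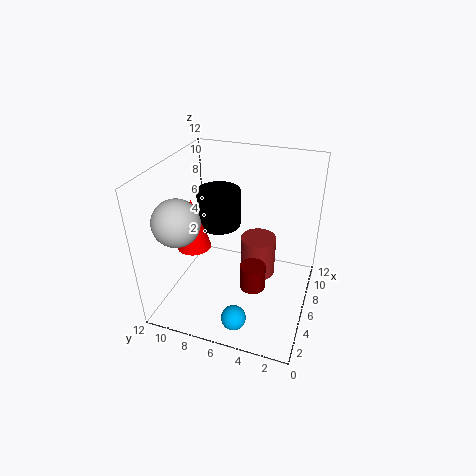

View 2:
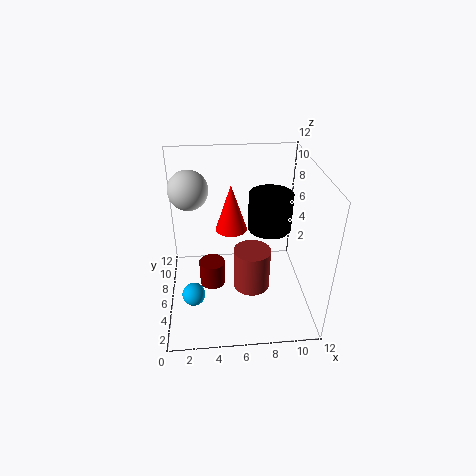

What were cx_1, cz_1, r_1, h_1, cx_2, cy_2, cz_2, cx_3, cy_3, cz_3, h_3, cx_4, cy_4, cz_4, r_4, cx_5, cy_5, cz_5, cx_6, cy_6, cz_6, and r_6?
cx_1 = 3.75
cz_1 = 3.25
r_1 = 1
h_1 = 2
cx_2 = 2
cy_2 = 5
cz_2 = 1
cx_3 = 7
cy_3 = 4.5
cz_3 = 2.25
h_3 = 3.5
cx_4 = 5.75
cy_4 = 10
cz_4 = 4.5
r_4 = 1.5
cx_5 = 2
cy_5 = 9.25
cz_5 = 9
cx_6 = 9.25
cy_6 = 9
cz_6 = 5
r_6 = 2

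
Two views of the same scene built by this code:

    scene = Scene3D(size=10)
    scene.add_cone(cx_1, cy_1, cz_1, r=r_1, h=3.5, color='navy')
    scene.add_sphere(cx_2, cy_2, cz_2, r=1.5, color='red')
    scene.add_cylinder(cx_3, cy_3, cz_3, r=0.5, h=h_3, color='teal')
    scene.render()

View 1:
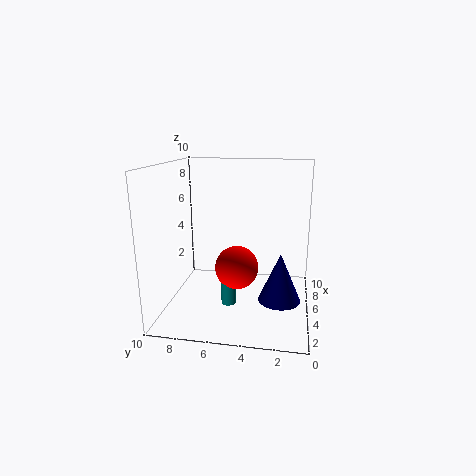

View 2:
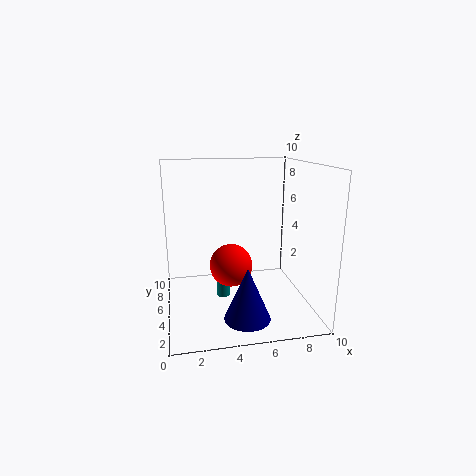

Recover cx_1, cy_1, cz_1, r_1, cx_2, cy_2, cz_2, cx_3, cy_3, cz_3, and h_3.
cx_1 = 5, cy_1 = 2, cz_1 = 0.5, r_1 = 1.5, cx_2 = 4.5, cy_2 = 5, cz_2 = 3, cx_3 = 4, cy_3 = 5.5, cz_3 = 0.5, h_3 = 2.5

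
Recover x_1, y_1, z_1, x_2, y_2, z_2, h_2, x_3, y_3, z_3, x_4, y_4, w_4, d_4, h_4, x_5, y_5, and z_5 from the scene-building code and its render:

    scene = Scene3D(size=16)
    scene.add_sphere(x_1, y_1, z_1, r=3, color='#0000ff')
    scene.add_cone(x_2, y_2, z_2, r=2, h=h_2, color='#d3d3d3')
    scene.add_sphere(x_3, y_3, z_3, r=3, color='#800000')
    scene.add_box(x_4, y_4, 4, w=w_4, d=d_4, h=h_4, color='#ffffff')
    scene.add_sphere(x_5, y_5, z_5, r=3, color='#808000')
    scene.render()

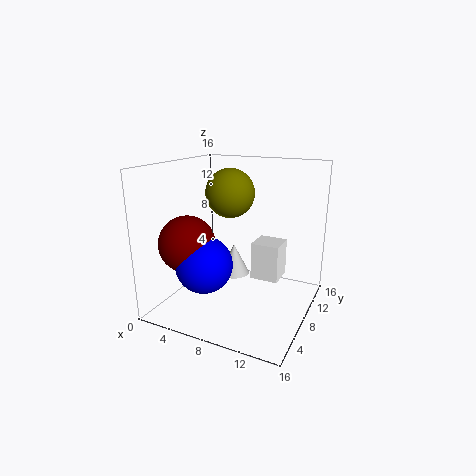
x_1 = 6
y_1 = 4
z_1 = 6
x_2 = 5
y_2 = 13
z_2 = 1
h_2 = 4
x_3 = 4
y_3 = 4
z_3 = 8
x_4 = 10
y_4 = 7
w_4 = 3
d_4 = 3
h_4 = 4
x_5 = 5
y_5 = 12
z_5 = 12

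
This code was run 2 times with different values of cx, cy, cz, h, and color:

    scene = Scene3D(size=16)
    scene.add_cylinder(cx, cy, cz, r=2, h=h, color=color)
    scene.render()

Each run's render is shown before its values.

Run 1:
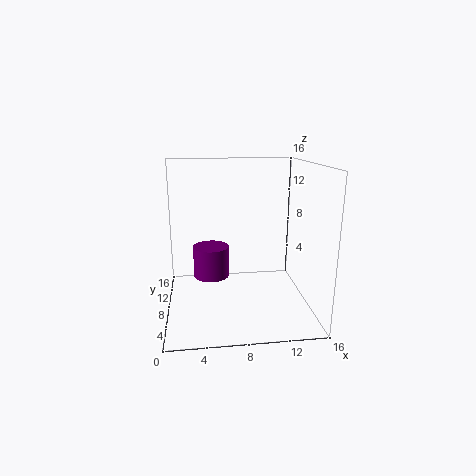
cx = 5; cy = 8.5; cz = 3.5; h = 3.5; color = 'purple'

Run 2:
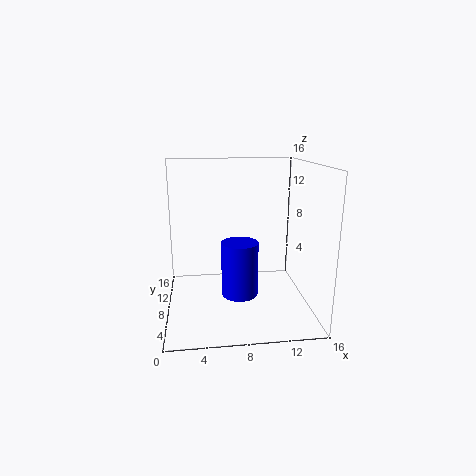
cx = 8; cy = 6.5; cz = 2; h = 6; color = 'blue'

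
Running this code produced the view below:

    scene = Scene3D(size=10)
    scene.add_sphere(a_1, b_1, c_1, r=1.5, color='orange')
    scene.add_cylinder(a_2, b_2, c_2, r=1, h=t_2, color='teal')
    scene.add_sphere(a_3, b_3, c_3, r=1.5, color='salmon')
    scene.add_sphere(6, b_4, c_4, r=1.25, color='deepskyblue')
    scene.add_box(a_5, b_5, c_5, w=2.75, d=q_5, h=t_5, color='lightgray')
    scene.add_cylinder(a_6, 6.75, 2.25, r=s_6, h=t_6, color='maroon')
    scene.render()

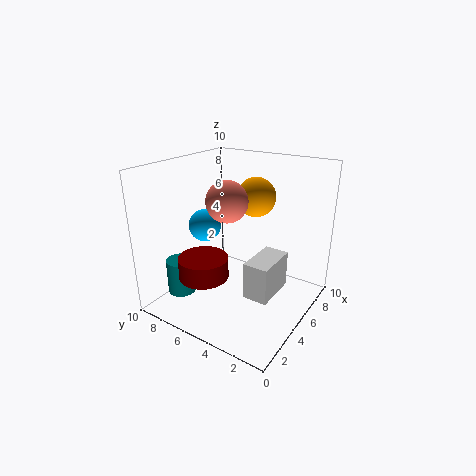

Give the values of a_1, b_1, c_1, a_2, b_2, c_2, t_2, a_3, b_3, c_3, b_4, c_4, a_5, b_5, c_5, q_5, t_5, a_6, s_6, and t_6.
a_1 = 8.25
b_1 = 5.5
c_1 = 7
a_2 = 2.75
b_2 = 8.5
c_2 = 0.75
t_2 = 2.5
a_3 = 5.5
b_3 = 6.25
c_3 = 7.25
b_4 = 8.75
c_4 = 4.75
a_5 = 1.75
b_5 = 1
c_5 = 3
q_5 = 1.5
t_5 = 2.25
a_6 = 3.25
s_6 = 1.75
t_6 = 1.5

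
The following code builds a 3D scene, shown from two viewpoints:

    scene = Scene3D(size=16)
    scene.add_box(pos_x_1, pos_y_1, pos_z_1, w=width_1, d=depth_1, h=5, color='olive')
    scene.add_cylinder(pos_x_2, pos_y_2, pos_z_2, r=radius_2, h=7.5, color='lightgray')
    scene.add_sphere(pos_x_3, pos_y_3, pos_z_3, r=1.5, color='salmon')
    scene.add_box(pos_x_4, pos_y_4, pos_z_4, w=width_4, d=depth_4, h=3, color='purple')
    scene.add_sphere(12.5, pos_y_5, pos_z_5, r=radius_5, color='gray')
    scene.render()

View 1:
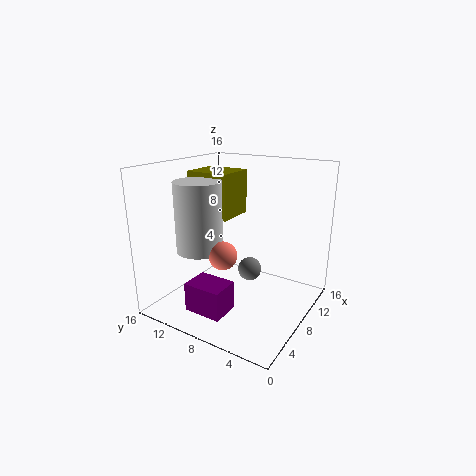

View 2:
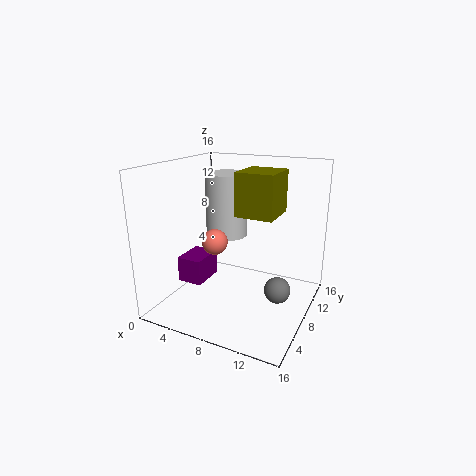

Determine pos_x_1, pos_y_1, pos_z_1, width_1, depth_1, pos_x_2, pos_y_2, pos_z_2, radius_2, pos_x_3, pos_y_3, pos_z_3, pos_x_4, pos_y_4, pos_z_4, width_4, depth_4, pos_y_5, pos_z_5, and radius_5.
pos_x_1 = 7
pos_y_1 = 9
pos_z_1 = 10
width_1 = 4.5
depth_1 = 5
pos_x_2 = 5
pos_y_2 = 11
pos_z_2 = 7
radius_2 = 2.5
pos_x_3 = 5
pos_y_3 = 8
pos_z_3 = 7
pos_x_4 = 1
pos_y_4 = 6
pos_z_4 = 2
width_4 = 3
depth_4 = 4
pos_y_5 = 9
pos_z_5 = 2
radius_5 = 1.5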